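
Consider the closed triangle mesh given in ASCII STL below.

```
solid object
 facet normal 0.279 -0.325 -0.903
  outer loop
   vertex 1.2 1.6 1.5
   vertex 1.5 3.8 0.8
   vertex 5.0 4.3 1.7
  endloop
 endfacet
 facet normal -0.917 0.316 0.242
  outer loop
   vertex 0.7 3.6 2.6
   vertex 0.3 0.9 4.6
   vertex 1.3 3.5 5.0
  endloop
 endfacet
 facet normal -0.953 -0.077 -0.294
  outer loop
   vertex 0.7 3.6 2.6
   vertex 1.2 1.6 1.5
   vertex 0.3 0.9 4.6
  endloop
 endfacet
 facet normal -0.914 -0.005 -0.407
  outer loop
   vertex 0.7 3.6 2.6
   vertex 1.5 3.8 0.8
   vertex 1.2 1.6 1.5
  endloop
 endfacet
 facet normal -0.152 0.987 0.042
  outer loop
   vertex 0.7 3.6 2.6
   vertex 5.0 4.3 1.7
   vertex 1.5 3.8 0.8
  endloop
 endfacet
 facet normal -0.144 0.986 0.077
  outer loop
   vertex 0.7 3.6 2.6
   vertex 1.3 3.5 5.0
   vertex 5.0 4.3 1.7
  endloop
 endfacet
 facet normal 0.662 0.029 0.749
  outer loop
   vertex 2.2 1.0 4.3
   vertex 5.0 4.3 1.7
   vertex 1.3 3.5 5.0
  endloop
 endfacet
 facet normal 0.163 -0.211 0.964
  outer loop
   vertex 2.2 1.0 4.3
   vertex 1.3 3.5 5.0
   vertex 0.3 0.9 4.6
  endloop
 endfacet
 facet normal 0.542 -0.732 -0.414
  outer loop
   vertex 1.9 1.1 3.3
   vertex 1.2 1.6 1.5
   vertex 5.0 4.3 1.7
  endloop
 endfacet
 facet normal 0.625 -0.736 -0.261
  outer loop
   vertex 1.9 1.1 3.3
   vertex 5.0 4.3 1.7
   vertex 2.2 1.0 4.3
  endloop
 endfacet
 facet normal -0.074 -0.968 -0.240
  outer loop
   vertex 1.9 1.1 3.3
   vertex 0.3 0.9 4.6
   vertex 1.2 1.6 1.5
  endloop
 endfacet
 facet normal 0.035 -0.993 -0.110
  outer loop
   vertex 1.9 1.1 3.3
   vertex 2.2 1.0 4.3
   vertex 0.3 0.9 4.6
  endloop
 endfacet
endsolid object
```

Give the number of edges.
18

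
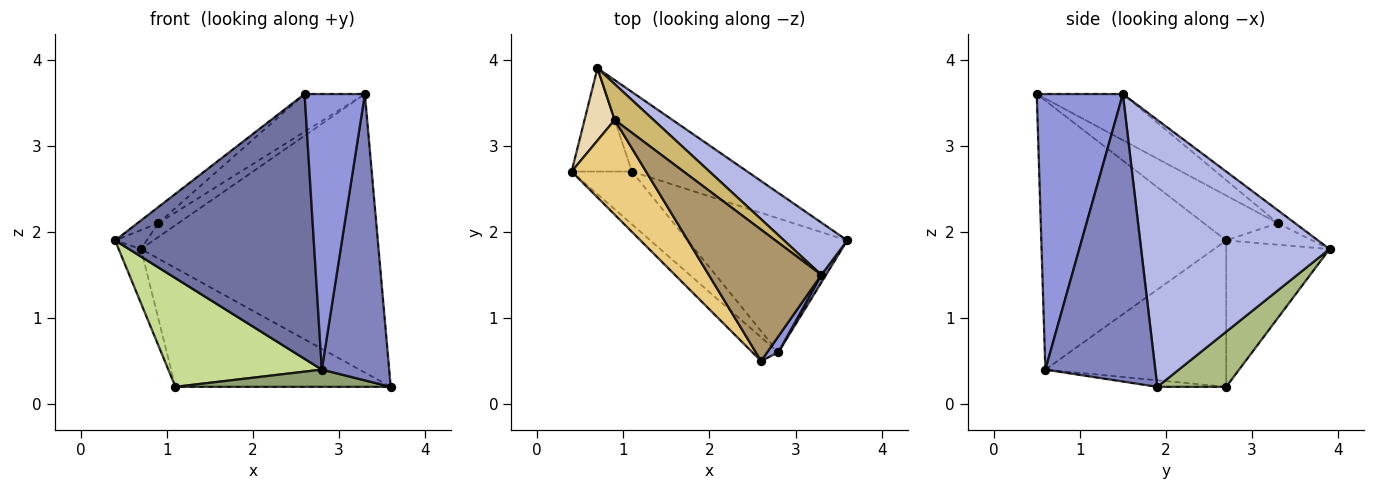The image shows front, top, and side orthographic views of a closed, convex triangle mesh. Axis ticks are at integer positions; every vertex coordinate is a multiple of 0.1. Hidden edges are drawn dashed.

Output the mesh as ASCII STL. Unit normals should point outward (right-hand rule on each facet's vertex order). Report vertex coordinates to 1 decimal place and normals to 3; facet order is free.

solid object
 facet normal -0.680 -0.730 -0.065
  outer loop
   vertex 2.8 0.6 0.4
   vertex 2.6 0.5 3.6
   vertex 0.4 2.7 1.9
  endloop
 endfacet
 facet normal 0.853 -0.523 0.014
  outer loop
   vertex 2.8 0.6 0.4
   vertex 3.6 1.9 0.2
   vertex 3.3 1.5 3.6
  endloop
 endfacet
 facet normal 0.819 -0.573 0.033
  outer loop
   vertex 2.8 0.6 0.4
   vertex 3.3 1.5 3.6
   vertex 2.6 0.5 3.6
  endloop
 endfacet
 facet normal 0.615 0.775 0.145
  outer loop
   vertex 0.7 3.9 1.8
   vertex 3.3 1.5 3.6
   vertex 3.6 1.9 0.2
  endloop
 endfacet
 facet normal -0.041 -0.127 -0.991
  outer loop
   vertex 1.1 2.7 0.2
   vertex 3.6 1.9 0.2
   vertex 2.8 0.6 0.4
  endloop
 endfacet
 facet normal 0.257 0.803 -0.538
  outer loop
   vertex 1.1 2.7 0.2
   vertex 0.7 3.9 1.8
   vertex 3.6 1.9 0.2
  endloop
 endfacet
 facet normal -0.727 -0.617 -0.300
  outer loop
   vertex 1.1 2.7 0.2
   vertex 2.8 0.6 0.4
   vertex 0.4 2.7 1.9
  endloop
 endfacet
 facet normal -0.907 0.196 -0.373
  outer loop
   vertex 1.1 2.7 0.2
   vertex 0.4 2.7 1.9
   vertex 0.7 3.9 1.8
  endloop
 endfacet
 facet normal -0.367 0.257 0.894
  outer loop
   vertex 0.9 3.3 2.1
   vertex 2.6 0.5 3.6
   vertex 3.3 1.5 3.6
  endloop
 endfacet
 facet normal -0.297 0.346 0.890
  outer loop
   vertex 0.9 3.3 2.1
   vertex 3.3 1.5 3.6
   vertex 0.7 3.9 1.8
  endloop
 endfacet
 facet normal -0.511 0.144 0.847
  outer loop
   vertex 0.9 3.3 2.1
   vertex 0.4 2.7 1.9
   vertex 2.6 0.5 3.6
  endloop
 endfacet
 facet normal -0.568 0.208 0.796
  outer loop
   vertex 0.9 3.3 2.1
   vertex 0.7 3.9 1.8
   vertex 0.4 2.7 1.9
  endloop
 endfacet
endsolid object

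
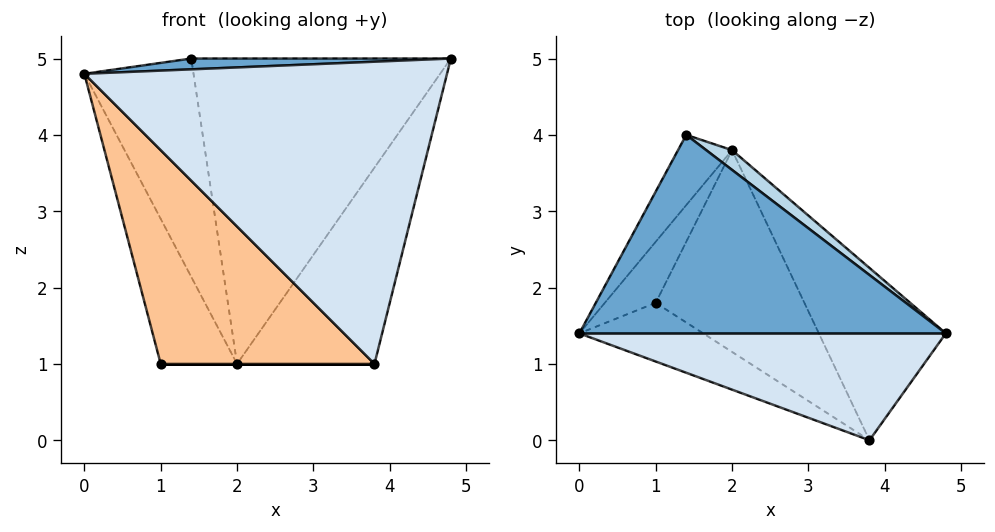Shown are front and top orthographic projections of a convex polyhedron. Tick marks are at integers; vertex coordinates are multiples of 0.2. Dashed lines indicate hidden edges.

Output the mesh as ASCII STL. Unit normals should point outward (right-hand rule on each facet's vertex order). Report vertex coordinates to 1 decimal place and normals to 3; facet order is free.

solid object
 facet normal -0.042 -0.054 0.998
  outer loop
   vertex 1.4 4.0 5.0
   vertex 0.0 1.4 4.8
   vertex 4.8 1.4 5.0
  endloop
 endfacet
 facet normal -0.865 0.478 -0.154
  outer loop
   vertex 2.0 3.8 1.0
   vertex 0.0 1.4 4.8
   vertex 1.4 4.0 5.0
  endloop
 endfacet
 facet normal 0.607 0.793 0.051
  outer loop
   vertex 2.0 3.8 1.0
   vertex 1.4 4.0 5.0
   vertex 4.8 1.4 5.0
  endloop
 endfacet
 facet normal -0.014 -0.943 0.333
  outer loop
   vertex 3.8 0.0 1.0
   vertex 4.8 1.4 5.0
   vertex 0.0 1.4 4.8
  endloop
 endfacet
 facet normal 0.846 0.401 -0.352
  outer loop
   vertex 3.8 0.0 1.0
   vertex 2.0 3.8 1.0
   vertex 4.8 1.4 5.0
  endloop
 endfacet
 facet normal -0.879 0.439 -0.185
  outer loop
   vertex 1.0 1.8 1.0
   vertex 0.0 1.4 4.8
   vertex 2.0 3.8 1.0
  endloop
 endfacet
 facet normal -0.527 -0.820 -0.225
  outer loop
   vertex 1.0 1.8 1.0
   vertex 3.8 0.0 1.0
   vertex 0.0 1.4 4.8
  endloop
 endfacet
 facet normal 0.000 0.000 -1.000
  outer loop
   vertex 1.0 1.8 1.0
   vertex 2.0 3.8 1.0
   vertex 3.8 0.0 1.0
  endloop
 endfacet
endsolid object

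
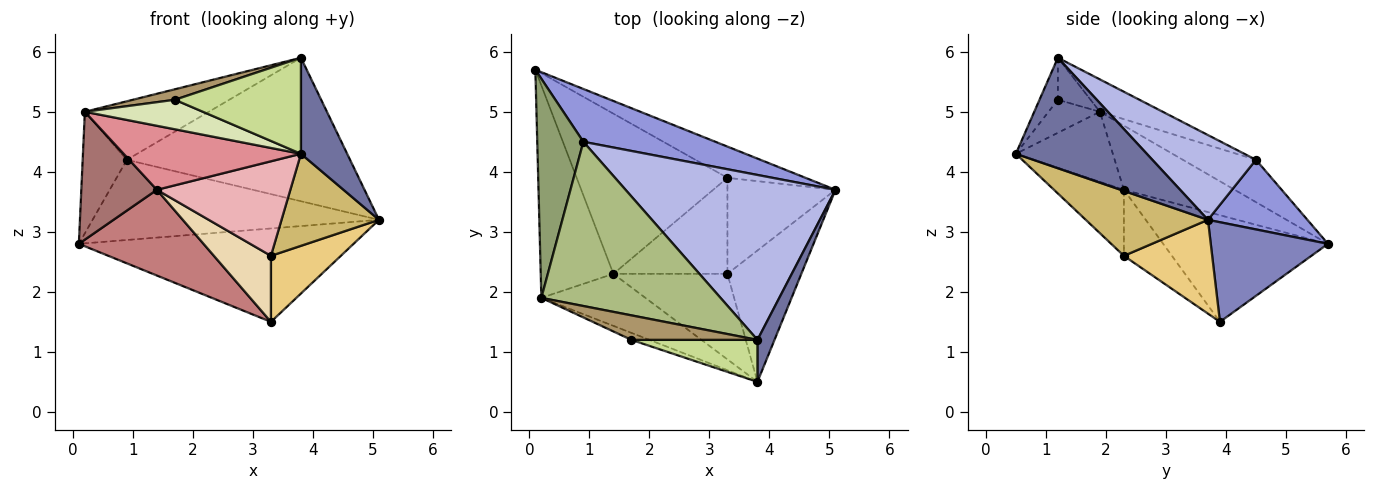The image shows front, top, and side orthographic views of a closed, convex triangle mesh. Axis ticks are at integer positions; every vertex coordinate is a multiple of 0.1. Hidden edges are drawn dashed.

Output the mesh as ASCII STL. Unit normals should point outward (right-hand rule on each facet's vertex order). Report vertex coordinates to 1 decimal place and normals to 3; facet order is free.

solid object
 facet normal 0.933 -0.330 0.144
  outer loop
   vertex 3.8 1.2 5.9
   vertex 3.8 0.5 4.3
   vertex 5.1 3.7 3.2
  endloop
 endfacet
 facet normal 0.375 0.879 -0.294
  outer loop
   vertex 3.3 3.9 1.5
   vertex 0.1 5.7 2.8
   vertex 5.1 3.7 3.2
  endloop
 endfacet
 facet normal 0.279 0.802 0.528
  outer loop
   vertex 0.9 4.5 4.2
   vertex 5.1 3.7 3.2
   vertex 0.1 5.7 2.8
  endloop
 endfacet
 facet normal 0.291 0.628 0.722
  outer loop
   vertex 0.9 4.5 4.2
   vertex 3.8 1.2 5.9
   vertex 5.1 3.7 3.2
  endloop
 endfacet
 facet normal -0.626 0.378 0.682
  outer loop
   vertex 0.9 4.5 4.2
   vertex 0.1 5.7 2.8
   vertex 0.2 1.9 5.0
  endloop
 endfacet
 facet normal -0.168 0.331 0.929
  outer loop
   vertex 0.9 4.5 4.2
   vertex 0.2 1.9 5.0
   vertex 3.8 1.2 5.9
  endloop
 endfacet
 facet normal -0.132 -0.908 0.397
  outer loop
   vertex 1.7 1.2 5.2
   vertex 3.8 0.5 4.3
   vertex 3.8 1.2 5.9
  endloop
 endfacet
 facet normal -0.390 -0.896 -0.213
  outer loop
   vertex 1.7 1.2 5.2
   vertex 0.2 1.9 5.0
   vertex 3.8 0.5 4.3
  endloop
 endfacet
 facet normal -0.293 -0.377 0.879
  outer loop
   vertex 1.7 1.2 5.2
   vertex 3.8 1.2 5.9
   vertex 0.2 1.9 5.0
  endloop
 endfacet
 facet normal 0.584 -0.466 -0.665
  outer loop
   vertex 3.3 2.3 2.6
   vertex 5.1 3.7 3.2
   vertex 3.8 0.5 4.3
  endloop
 endfacet
 facet normal 0.582 -0.461 -0.670
  outer loop
   vertex 3.3 2.3 2.6
   vertex 3.3 3.9 1.5
   vertex 5.1 3.7 3.2
  endloop
 endfacet
 facet normal -0.431 -0.511 -0.744
  outer loop
   vertex 1.4 2.3 3.7
   vertex 3.3 3.9 1.5
   vertex 3.3 2.3 2.6
  endloop
 endfacet
 facet normal -0.603 -0.411 -0.683
  outer loop
   vertex 1.4 2.3 3.7
   vertex 0.2 1.9 5.0
   vertex 0.1 5.7 2.8
  endloop
 endfacet
 facet normal -0.529 -0.400 -0.748
  outer loop
   vertex 1.4 2.3 3.7
   vertex 0.1 5.7 2.8
   vertex 3.3 3.9 1.5
  endloop
 endfacet
 facet normal -0.391 -0.714 -0.580
  outer loop
   vertex 1.4 2.3 3.7
   vertex 3.8 0.5 4.3
   vertex 0.2 1.9 5.0
  endloop
 endfacet
 facet normal -0.362 -0.691 -0.625
  outer loop
   vertex 1.4 2.3 3.7
   vertex 3.3 2.3 2.6
   vertex 3.8 0.5 4.3
  endloop
 endfacet
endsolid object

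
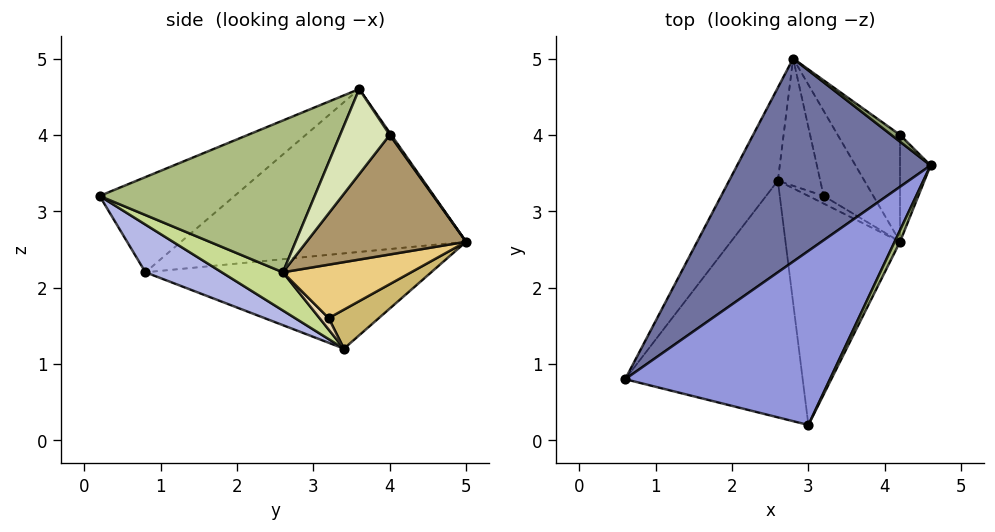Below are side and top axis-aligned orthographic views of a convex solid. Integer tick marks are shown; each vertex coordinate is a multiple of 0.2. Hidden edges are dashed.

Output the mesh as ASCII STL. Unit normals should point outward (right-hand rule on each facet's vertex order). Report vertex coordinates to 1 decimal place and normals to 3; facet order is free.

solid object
 facet normal -0.623 0.256 0.739
  outer loop
   vertex 2.8 5.0 2.6
   vertex 0.6 0.8 2.2
   vertex 4.6 3.6 4.6
  endloop
 endfacet
 facet normal -0.793 0.454 -0.406
  outer loop
   vertex 2.6 3.4 1.2
   vertex 0.6 0.8 2.2
   vertex 2.8 5.0 2.6
  endloop
 endfacet
 facet normal -0.415 -0.172 0.893
  outer loop
   vertex 3.0 0.2 3.2
   vertex 4.6 3.6 4.6
   vertex 0.6 0.8 2.2
  endloop
 endfacet
 facet normal 0.225 -0.496 -0.839
  outer loop
   vertex 3.0 0.2 3.2
   vertex 0.6 0.8 2.2
   vertex 2.6 3.4 1.2
  endloop
 endfacet
 facet normal 0.123 0.862 0.492
  outer loop
   vertex 4.2 4.0 4.0
   vertex 2.8 5.0 2.6
   vertex 4.6 3.6 4.6
  endloop
 endfacet
 facet normal 0.899 -0.436 0.032
  outer loop
   vertex 4.2 2.6 2.2
   vertex 4.6 3.6 4.6
   vertex 3.0 0.2 3.2
  endloop
 endfacet
 facet normal 0.277 -0.484 -0.830
  outer loop
   vertex 4.2 2.6 2.2
   vertex 3.0 0.2 3.2
   vertex 2.6 3.4 1.2
  endloop
 endfacet
 facet normal 0.863 0.398 -0.310
  outer loop
   vertex 4.2 2.6 2.2
   vertex 4.2 4.0 4.0
   vertex 4.6 3.6 4.6
  endloop
 endfacet
 facet normal 0.762 0.511 -0.397
  outer loop
   vertex 4.2 2.6 2.2
   vertex 2.8 5.0 2.6
   vertex 4.2 4.0 4.0
  endloop
 endfacet
 facet normal 0.591 0.488 -0.642
  outer loop
   vertex 3.2 3.2 1.6
   vertex 2.6 3.4 1.2
   vertex 2.8 5.0 2.6
  endloop
 endfacet
 facet normal 0.645 0.476 -0.599
  outer loop
   vertex 3.2 3.2 1.6
   vertex 2.8 5.0 2.6
   vertex 4.2 2.6 2.2
  endloop
 endfacet
 facet normal 0.588 0.196 -0.784
  outer loop
   vertex 3.2 3.2 1.6
   vertex 4.2 2.6 2.2
   vertex 2.6 3.4 1.2
  endloop
 endfacet
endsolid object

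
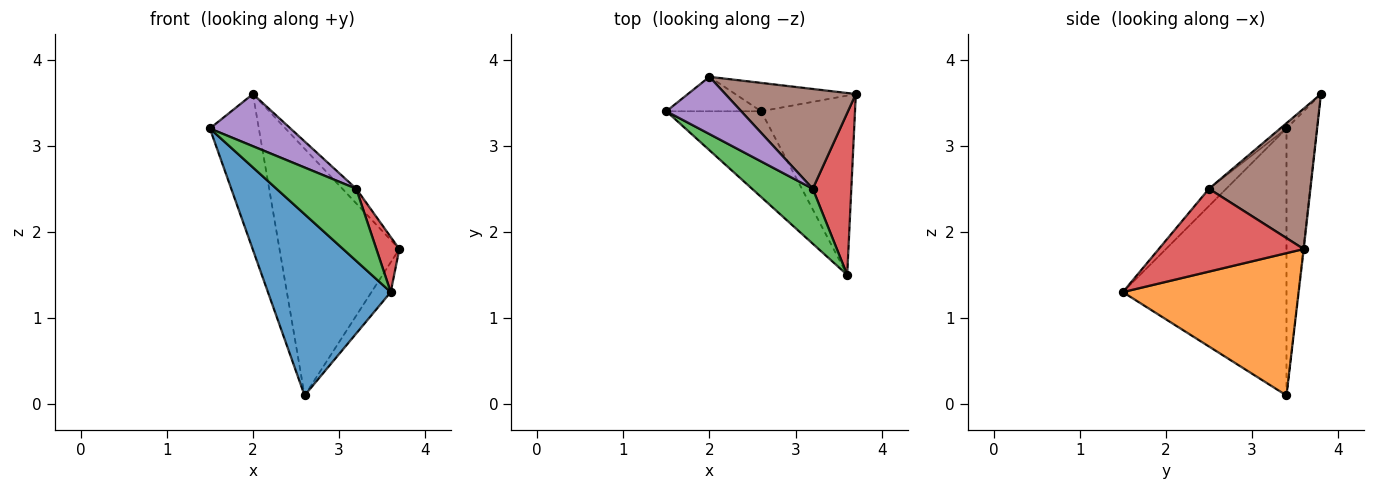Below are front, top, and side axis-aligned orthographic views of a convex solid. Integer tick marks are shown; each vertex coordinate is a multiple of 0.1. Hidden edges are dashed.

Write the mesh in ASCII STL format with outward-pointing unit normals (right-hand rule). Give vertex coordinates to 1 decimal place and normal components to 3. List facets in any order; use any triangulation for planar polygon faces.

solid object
 facet normal -0.769 -0.577 -0.273
  outer loop
   vertex 2.6 3.4 0.1
   vertex 3.6 1.5 1.3
   vertex 1.5 3.4 3.2
  endloop
 endfacet
 facet normal 0.831 0.091 -0.549
  outer loop
   vertex 2.6 3.4 0.1
   vertex 3.7 3.6 1.8
   vertex 3.6 1.5 1.3
  endloop
 endfacet
 facet normal -0.169 -0.784 0.597
  outer loop
   vertex 3.2 2.5 2.5
   vertex 1.5 3.4 3.2
   vertex 3.6 1.5 1.3
  endloop
 endfacet
 facet normal 0.897 -0.142 0.418
  outer loop
   vertex 3.2 2.5 2.5
   vertex 3.6 1.5 1.3
   vertex 3.7 3.6 1.8
  endloop
 endfacet
 facet normal -0.052 -0.673 0.738
  outer loop
   vertex 2.0 3.8 3.6
   vertex 1.5 3.4 3.2
   vertex 3.2 2.5 2.5
  endloop
 endfacet
 facet normal 0.729 0.100 0.677
  outer loop
   vertex 2.0 3.8 3.6
   vertex 3.2 2.5 2.5
   vertex 3.7 3.6 1.8
  endloop
 endfacet
 facet normal -0.520 0.834 -0.184
  outer loop
   vertex 2.0 3.8 3.6
   vertex 2.6 3.4 0.1
   vertex 1.5 3.4 3.2
  endloop
 endfacet
 facet normal -0.004 0.993 -0.114
  outer loop
   vertex 2.0 3.8 3.6
   vertex 3.7 3.6 1.8
   vertex 2.6 3.4 0.1
  endloop
 endfacet
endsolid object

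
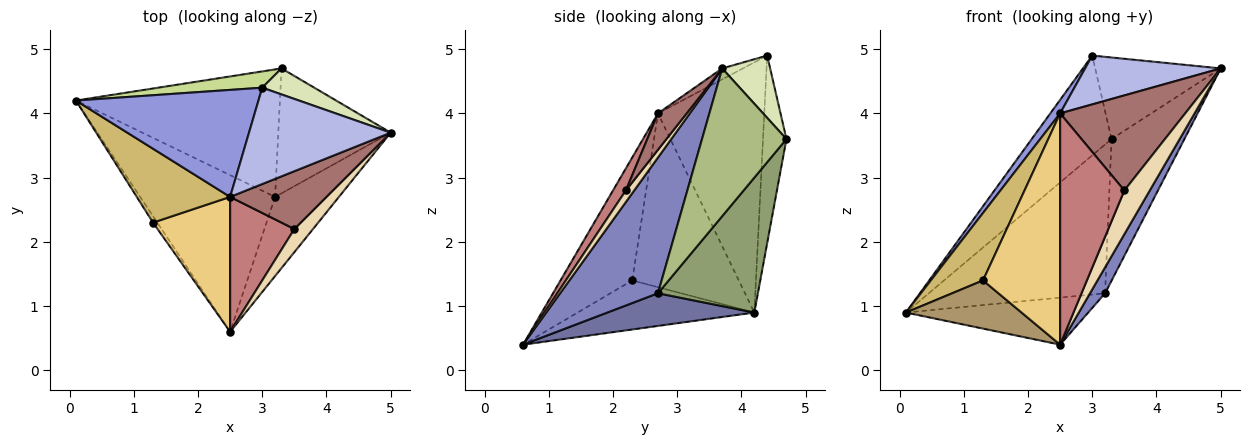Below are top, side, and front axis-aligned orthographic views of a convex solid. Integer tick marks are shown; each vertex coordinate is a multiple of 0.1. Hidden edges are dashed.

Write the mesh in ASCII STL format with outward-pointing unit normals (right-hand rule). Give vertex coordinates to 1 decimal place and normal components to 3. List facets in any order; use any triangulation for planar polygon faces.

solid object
 facet normal 0.226 0.280 -0.933
  outer loop
   vertex 3.2 2.7 1.2
   vertex 2.5 0.6 0.4
   vertex 0.1 4.2 0.9
  endloop
 endfacet
 facet normal 0.896 -0.138 -0.421
  outer loop
   vertex 3.2 2.7 1.2
   vertex 5.0 3.7 4.7
   vertex 2.5 0.6 0.4
  endloop
 endfacet
 facet normal -0.806 -0.074 0.588
  outer loop
   vertex 2.5 2.7 4.0
   vertex 3.0 4.4 4.9
   vertex 0.1 4.2 0.9
  endloop
 endfacet
 facet normal -0.069 -0.451 0.890
  outer loop
   vertex 2.5 2.7 4.0
   vertex 5.0 3.7 4.7
   vertex 3.0 4.4 4.9
  endloop
 endfacet
 facet normal 0.395 0.697 -0.598
  outer loop
   vertex 3.3 4.7 3.6
   vertex 3.2 2.7 1.2
   vertex 0.1 4.2 0.9
  endloop
 endfacet
 facet normal 0.656 0.566 -0.499
  outer loop
   vertex 3.3 4.7 3.6
   vertex 5.0 3.7 4.7
   vertex 3.2 2.7 1.2
  endloop
 endfacet
 facet normal -0.278 0.948 0.154
  outer loop
   vertex 3.3 4.7 3.6
   vertex 0.1 4.2 0.9
   vertex 3.0 4.4 4.9
  endloop
 endfacet
 facet normal 0.342 0.895 0.286
  outer loop
   vertex 3.3 4.7 3.6
   vertex 3.0 4.4 4.9
   vertex 5.0 3.7 4.7
  endloop
 endfacet
 facet normal -0.834 -0.546 -0.073
  outer loop
   vertex 1.3 2.3 1.4
   vertex 0.1 4.2 0.9
   vertex 2.5 0.6 0.4
  endloop
 endfacet
 facet normal -0.809 -0.397 0.434
  outer loop
   vertex 1.3 2.3 1.4
   vertex 2.5 2.7 4.0
   vertex 0.1 4.2 0.9
  endloop
 endfacet
 facet normal -0.626 -0.673 0.393
  outer loop
   vertex 1.3 2.3 1.4
   vertex 2.5 0.6 0.4
   vertex 2.5 2.7 4.0
  endloop
 endfacet
 facet normal 0.280 -0.849 0.449
  outer loop
   vertex 3.5 2.2 2.8
   vertex 2.5 0.6 0.4
   vertex 5.0 3.7 4.7
  endloop
 endfacet
 facet normal 0.193 -0.838 0.510
  outer loop
   vertex 3.5 2.2 2.8
   vertex 5.0 3.7 4.7
   vertex 2.5 2.7 4.0
  endloop
 endfacet
 facet normal 0.170 -0.851 0.497
  outer loop
   vertex 3.5 2.2 2.8
   vertex 2.5 2.7 4.0
   vertex 2.5 0.6 0.4
  endloop
 endfacet
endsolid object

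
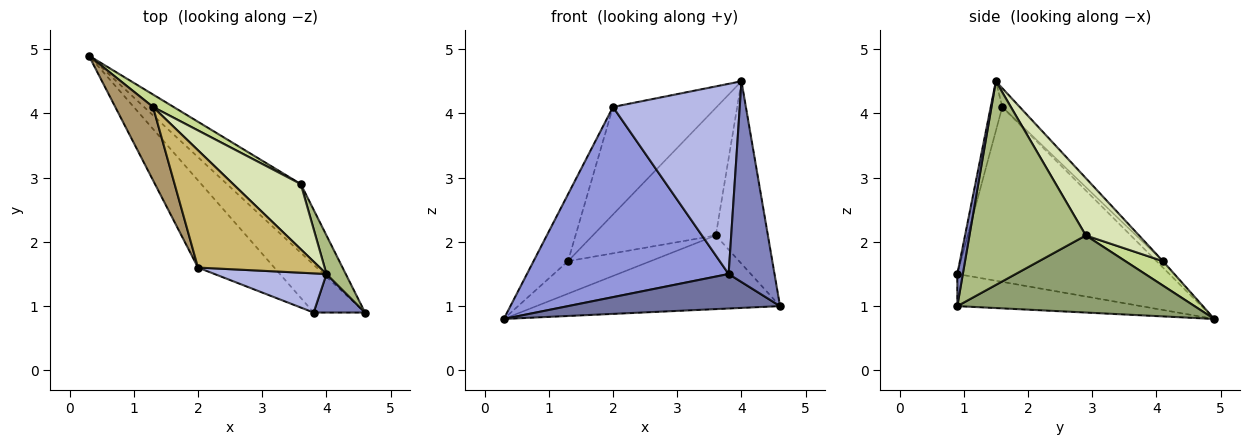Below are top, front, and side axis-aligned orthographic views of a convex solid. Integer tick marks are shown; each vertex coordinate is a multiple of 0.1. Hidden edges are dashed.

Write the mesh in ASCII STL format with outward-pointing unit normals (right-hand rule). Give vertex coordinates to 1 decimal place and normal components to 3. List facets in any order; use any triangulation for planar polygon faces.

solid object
 facet normal -0.452 -0.522 -0.723
  outer loop
   vertex 3.8 0.9 1.5
   vertex 0.3 4.9 0.8
   vertex 4.6 0.9 1.0
  endloop
 endfacet
 facet normal 0.117 -0.975 0.187
  outer loop
   vertex 4.0 1.5 4.5
   vertex 3.8 0.9 1.5
   vertex 4.6 0.9 1.0
  endloop
 endfacet
 facet normal -0.691 -0.657 -0.301
  outer loop
   vertex 2.0 1.6 4.1
   vertex 0.3 4.9 0.8
   vertex 3.8 0.9 1.5
  endloop
 endfacet
 facet normal -0.089 -0.976 0.201
  outer loop
   vertex 2.0 1.6 4.1
   vertex 3.8 0.9 1.5
   vertex 4.0 1.5 4.5
  endloop
 endfacet
 facet normal 0.580 0.596 -0.556
  outer loop
   vertex 3.6 2.9 2.1
   vertex 4.6 0.9 1.0
   vertex 0.3 4.9 0.8
  endloop
 endfacet
 facet normal 0.909 0.407 0.086
  outer loop
   vertex 3.6 2.9 2.1
   vertex 4.0 1.5 4.5
   vertex 4.6 0.9 1.0
  endloop
 endfacet
 facet normal 0.391 0.859 0.329
  outer loop
   vertex 1.3 4.1 1.7
   vertex 3.6 2.9 2.1
   vertex 0.3 4.9 0.8
  endloop
 endfacet
 facet normal 0.360 0.831 0.425
  outer loop
   vertex 1.3 4.1 1.7
   vertex 4.0 1.5 4.5
   vertex 3.6 2.9 2.1
  endloop
 endfacet
 facet normal -0.125 0.669 0.733
  outer loop
   vertex 1.3 4.1 1.7
   vertex 0.3 4.9 0.8
   vertex 2.0 1.6 4.1
  endloop
 endfacet
 facet normal -0.113 0.671 0.732
  outer loop
   vertex 1.3 4.1 1.7
   vertex 2.0 1.6 4.1
   vertex 4.0 1.5 4.5
  endloop
 endfacet
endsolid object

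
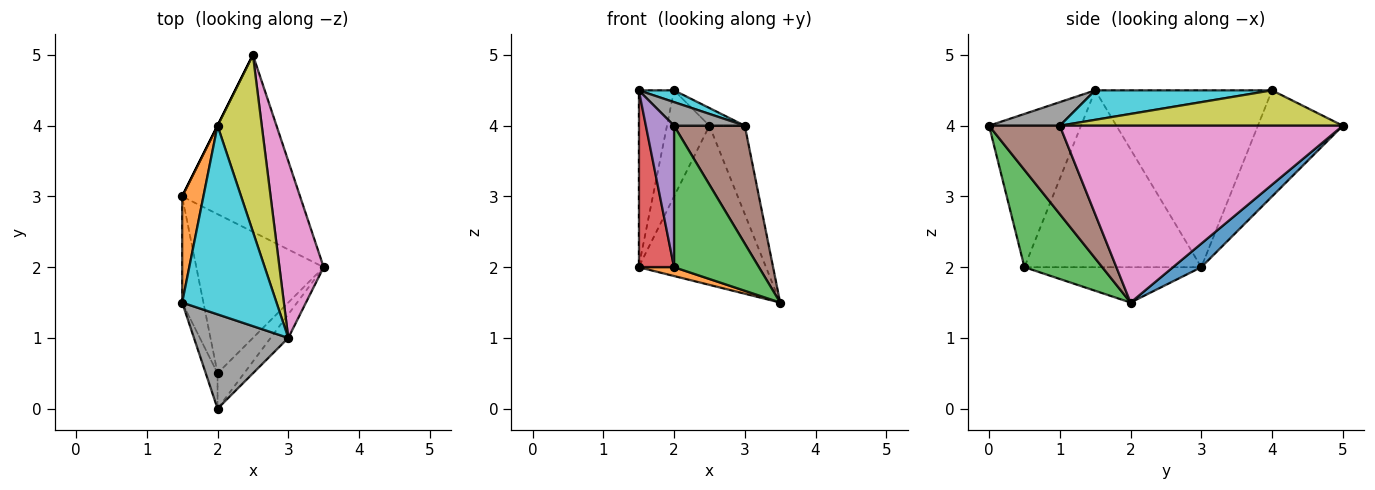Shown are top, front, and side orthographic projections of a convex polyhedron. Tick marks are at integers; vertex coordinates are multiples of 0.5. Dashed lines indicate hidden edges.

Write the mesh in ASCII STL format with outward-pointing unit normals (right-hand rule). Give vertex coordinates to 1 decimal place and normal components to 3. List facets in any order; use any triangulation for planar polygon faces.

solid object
 facet normal 0.147 0.662 -0.735
  outer loop
   vertex 2.5 5.0 4.0
   vertex 3.5 2.0 1.5
   vertex 1.5 3.0 2.0
  endloop
 endfacet
 facet normal -0.267 -0.053 -0.962
  outer loop
   vertex 2.0 0.5 2.0
   vertex 1.5 3.0 2.0
   vertex 3.5 2.0 1.5
  endloop
 endfacet
 facet normal 0.665 -0.725 -0.181
  outer loop
   vertex 2.0 0.5 2.0
   vertex 3.5 2.0 1.5
   vertex 2.0 0.0 4.0
  endloop
 endfacet
 facet normal -0.974 -0.195 -0.117
  outer loop
   vertex 1.5 1.5 4.5
   vertex 1.5 3.0 2.0
   vertex 2.0 0.5 2.0
  endloop
 endfacet
 facet normal -0.953 -0.293 -0.073
  outer loop
   vertex 1.5 1.5 4.5
   vertex 2.0 0.5 2.0
   vertex 2.0 0.0 4.0
  endloop
 endfacet
 facet normal 0.700 -0.700 -0.140
  outer loop
   vertex 3.0 1.0 4.0
   vertex 2.0 0.0 4.0
   vertex 3.5 2.0 1.5
  endloop
 endfacet
 facet normal 0.963 0.120 0.241
  outer loop
   vertex 3.0 1.0 4.0
   vertex 3.5 2.0 1.5
   vertex 2.5 5.0 4.0
  endloop
 endfacet
 facet normal 0.236 -0.236 0.943
  outer loop
   vertex 3.0 1.0 4.0
   vertex 1.5 1.5 4.5
   vertex 2.0 0.0 4.0
  endloop
 endfacet
 facet normal 0.623 0.078 0.778
  outer loop
   vertex 2.0 4.0 4.5
   vertex 3.0 1.0 4.0
   vertex 2.5 5.0 4.0
  endloop
 endfacet
 facet normal 0.298 -0.060 0.953
  outer loop
   vertex 2.0 4.0 4.5
   vertex 1.5 1.5 4.5
   vertex 3.0 1.0 4.0
  endloop
 endfacet
 facet normal -0.894 0.447 0.000
  outer loop
   vertex 2.0 4.0 4.5
   vertex 2.5 5.0 4.0
   vertex 1.5 3.0 2.0
  endloop
 endfacet
 facet normal -0.974 0.195 0.117
  outer loop
   vertex 2.0 4.0 4.5
   vertex 1.5 3.0 2.0
   vertex 1.5 1.5 4.5
  endloop
 endfacet
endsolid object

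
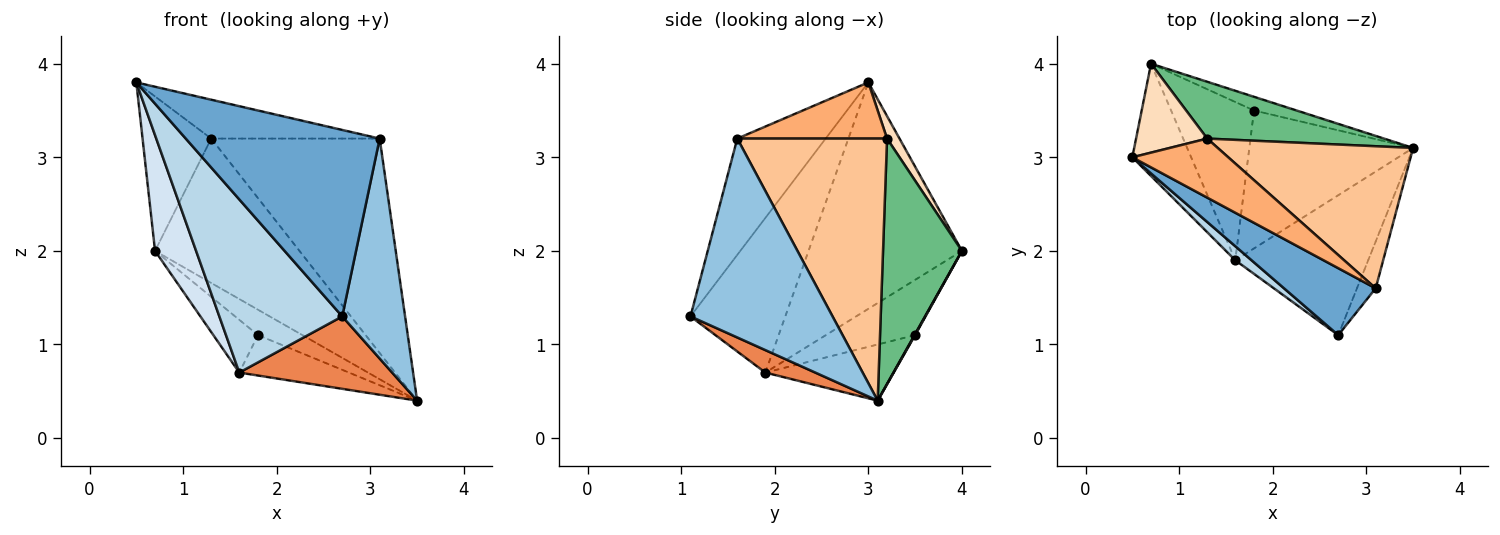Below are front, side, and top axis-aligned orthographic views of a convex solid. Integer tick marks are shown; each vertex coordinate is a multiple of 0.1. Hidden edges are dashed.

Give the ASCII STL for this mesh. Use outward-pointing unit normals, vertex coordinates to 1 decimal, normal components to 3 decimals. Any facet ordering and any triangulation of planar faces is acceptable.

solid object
 facet normal -0.394 -0.865 0.311
  outer loop
   vertex 3.1 1.6 3.2
   vertex 0.5 3.0 3.8
   vertex 2.7 1.1 1.3
  endloop
 endfacet
 facet normal 0.911 -0.403 -0.086
  outer loop
   vertex 3.1 1.6 3.2
   vertex 2.7 1.1 1.3
   vertex 3.5 3.1 0.4
  endloop
 endfacet
 facet normal -0.610 -0.790 0.064
  outer loop
   vertex 1.6 1.9 0.7
   vertex 2.7 1.1 1.3
   vertex 0.5 3.0 3.8
  endloop
 endfacet
 facet normal -0.937 -0.251 -0.243
  outer loop
   vertex 1.6 1.9 0.7
   vertex 0.5 3.0 3.8
   vertex 0.7 4.0 2.0
  endloop
 endfacet
 facet normal 0.148 -0.455 -0.878
  outer loop
   vertex 1.6 1.9 0.7
   vertex 3.5 3.1 0.4
   vertex 2.7 1.1 1.3
  endloop
 endfacet
 facet normal 0.439 0.494 0.750
  outer loop
   vertex 1.3 3.2 3.2
   vertex 0.5 3.0 3.8
   vertex 3.1 1.6 3.2
  endloop
 endfacet
 facet normal 0.595 0.670 0.444
  outer loop
   vertex 1.3 3.2 3.2
   vertex 3.1 1.6 3.2
   vertex 3.5 3.1 0.4
  endloop
 endfacet
 facet normal 0.156 0.856 0.493
  outer loop
   vertex 1.3 3.2 3.2
   vertex 0.7 4.0 2.0
   vertex 0.5 3.0 3.8
  endloop
 endfacet
 facet normal 0.453 0.830 0.326
  outer loop
   vertex 1.3 3.2 3.2
   vertex 3.5 3.1 0.4
   vertex 0.7 4.0 2.0
  endloop
 endfacet
 facet normal 0.012 0.880 -0.475
  outer loop
   vertex 1.8 3.5 1.1
   vertex 0.7 4.0 2.0
   vertex 3.5 3.1 0.4
  endloop
 endfacet
 facet normal -0.313 0.267 -0.912
  outer loop
   vertex 1.8 3.5 1.1
   vertex 3.5 3.1 0.4
   vertex 1.6 1.9 0.7
  endloop
 endfacet
 facet normal -0.535 0.267 -0.802
  outer loop
   vertex 1.8 3.5 1.1
   vertex 1.6 1.9 0.7
   vertex 0.7 4.0 2.0
  endloop
 endfacet
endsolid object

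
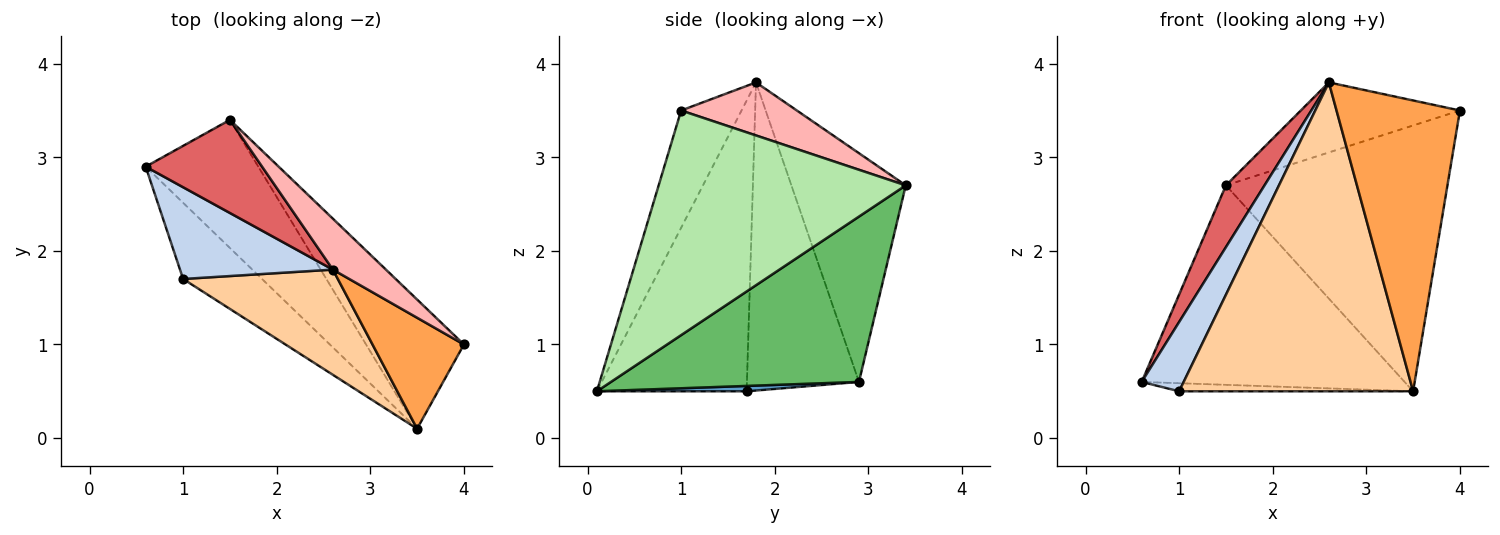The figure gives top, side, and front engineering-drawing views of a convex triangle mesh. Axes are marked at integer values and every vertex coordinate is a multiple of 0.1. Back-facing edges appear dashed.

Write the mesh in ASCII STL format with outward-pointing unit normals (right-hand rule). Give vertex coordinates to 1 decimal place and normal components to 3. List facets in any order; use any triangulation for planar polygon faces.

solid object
 facet normal 0.067 0.105 -0.992
  outer loop
   vertex 1.0 1.7 0.5
   vertex 0.6 2.9 0.6
   vertex 3.5 0.1 0.5
  endloop
 endfacet
 facet normal -0.849 -0.318 0.421
  outer loop
   vertex 2.6 1.8 3.8
   vertex 0.6 2.9 0.6
   vertex 1.0 1.7 0.5
  endloop
 endfacet
 facet normal -0.416 -0.850 0.324
  outer loop
   vertex 2.6 1.8 3.8
   vertex 3.5 0.1 0.5
   vertex 4.0 1.0 3.5
  endloop
 endfacet
 facet normal -0.518 -0.810 0.276
  outer loop
   vertex 2.6 1.8 3.8
   vertex 1.0 1.7 0.5
   vertex 3.5 0.1 0.5
  endloop
 endfacet
 facet normal 0.622 0.659 -0.423
  outer loop
   vertex 1.5 3.4 2.7
   vertex 3.5 0.1 0.5
   vertex 0.6 2.9 0.6
  endloop
 endfacet
 facet normal 0.708 0.635 -0.309
  outer loop
   vertex 1.5 3.4 2.7
   vertex 4.0 1.0 3.5
   vertex 3.5 0.1 0.5
  endloop
 endfacet
 facet normal -0.853 -0.288 0.434
  outer loop
   vertex 1.5 3.4 2.7
   vertex 0.6 2.9 0.6
   vertex 2.6 1.8 3.8
  endloop
 endfacet
 facet normal 0.507 0.697 0.507
  outer loop
   vertex 1.5 3.4 2.7
   vertex 2.6 1.8 3.8
   vertex 4.0 1.0 3.5
  endloop
 endfacet
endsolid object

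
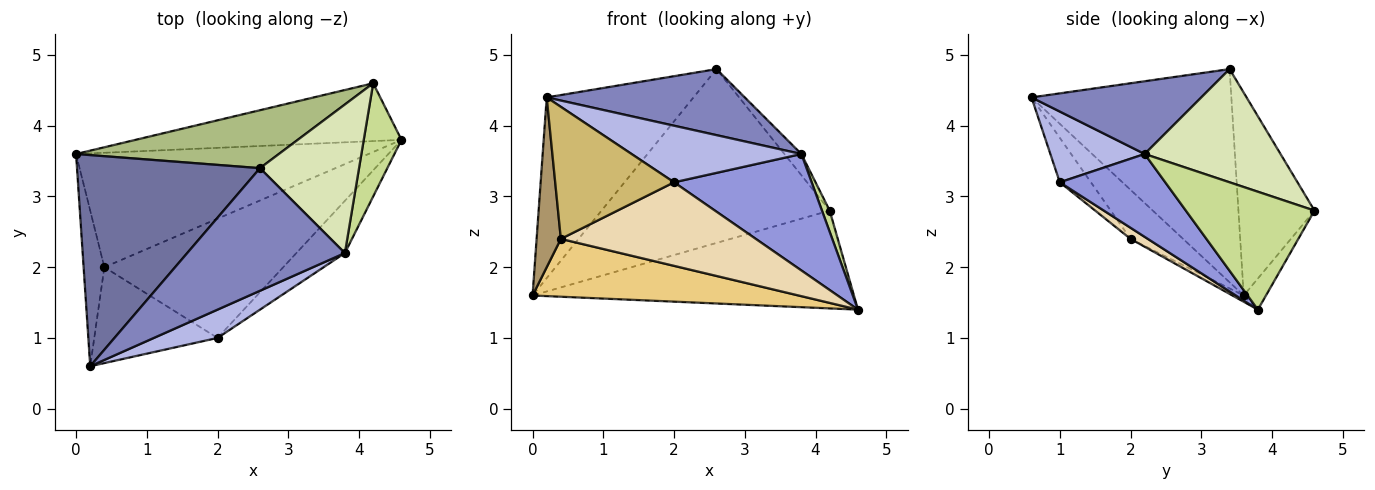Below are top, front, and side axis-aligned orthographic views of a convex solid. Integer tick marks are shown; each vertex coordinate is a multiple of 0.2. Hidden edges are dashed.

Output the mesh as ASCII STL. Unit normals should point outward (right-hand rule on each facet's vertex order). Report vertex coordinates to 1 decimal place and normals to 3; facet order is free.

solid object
 facet normal -0.663 0.487 0.569
  outer loop
   vertex 2.6 3.4 4.8
   vertex 0.0 3.6 1.6
   vertex 0.2 0.6 4.4
  endloop
 endfacet
 facet normal 0.376 -0.439 0.816
  outer loop
   vertex 3.8 2.2 3.6
   vertex 2.6 3.4 4.8
   vertex 0.2 0.6 4.4
  endloop
 endfacet
 facet normal 0.573 -0.748 -0.335
  outer loop
   vertex 2.0 1.0 3.2
   vertex 4.6 3.8 1.4
   vertex 3.8 2.2 3.6
  endloop
 endfacet
 facet normal 0.445 -0.801 0.400
  outer loop
   vertex 2.0 1.0 3.2
   vertex 3.8 2.2 3.6
   vertex 0.2 0.6 4.4
  endloop
 endfacet
 facet normal -0.059 0.859 -0.508
  outer loop
   vertex 4.2 4.6 2.8
   vertex 4.6 3.8 1.4
   vertex 0.0 3.6 1.6
  endloop
 endfacet
 facet normal -0.302 0.905 0.302
  outer loop
   vertex 4.2 4.6 2.8
   vertex 0.0 3.6 1.6
   vertex 2.6 3.4 4.8
  endloop
 endfacet
 facet normal 0.951 -0.057 0.304
  outer loop
   vertex 4.2 4.6 2.8
   vertex 3.8 2.2 3.6
   vertex 4.6 3.8 1.4
  endloop
 endfacet
 facet normal 0.749 0.094 0.656
  outer loop
   vertex 4.2 4.6 2.8
   vertex 2.6 3.4 4.8
   vertex 3.8 2.2 3.6
  endloop
 endfacet
 facet normal -0.848 -0.391 -0.359
  outer loop
   vertex 0.4 2.0 2.4
   vertex 0.2 0.6 4.4
   vertex 0.0 3.6 1.6
  endloop
 endfacet
 facet normal -0.207 -0.792 -0.575
  outer loop
   vertex 0.4 2.0 2.4
   vertex 2.0 1.0 3.2
   vertex 0.2 0.6 4.4
  endloop
 endfacet
 facet normal -0.019 -0.451 -0.892
  outer loop
   vertex 0.4 2.0 2.4
   vertex 0.0 3.6 1.6
   vertex 4.6 3.8 1.4
  endloop
 endfacet
 facet normal 0.051 -0.573 -0.818
  outer loop
   vertex 0.4 2.0 2.4
   vertex 4.6 3.8 1.4
   vertex 2.0 1.0 3.2
  endloop
 endfacet
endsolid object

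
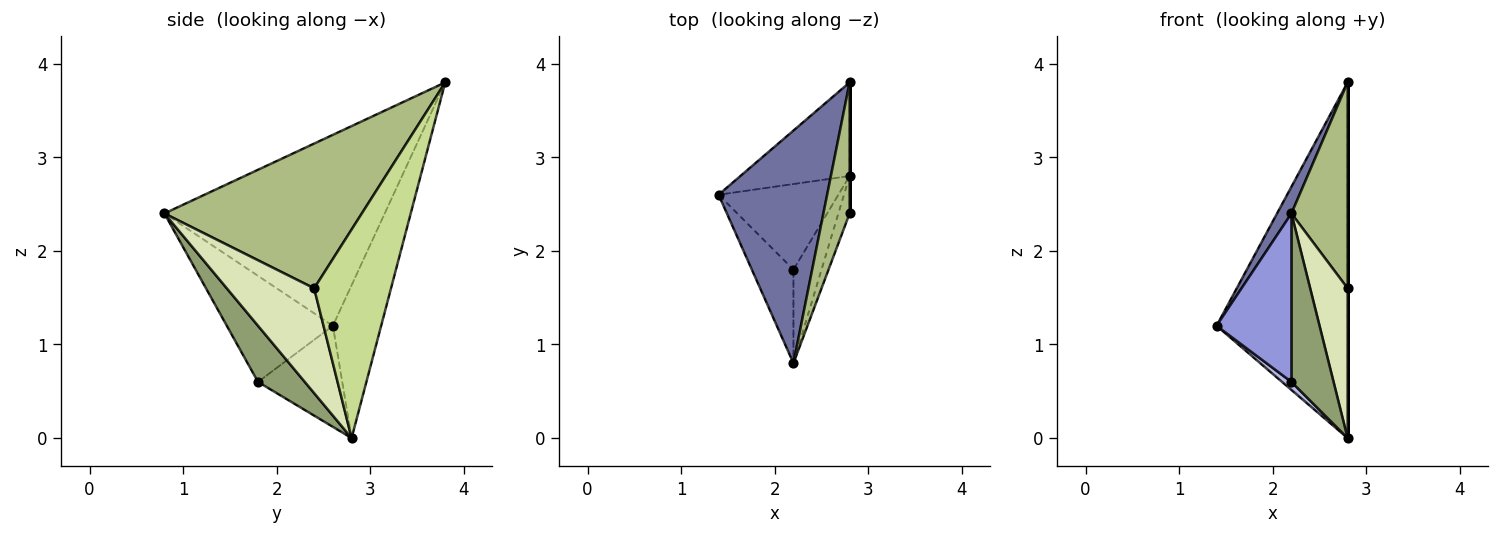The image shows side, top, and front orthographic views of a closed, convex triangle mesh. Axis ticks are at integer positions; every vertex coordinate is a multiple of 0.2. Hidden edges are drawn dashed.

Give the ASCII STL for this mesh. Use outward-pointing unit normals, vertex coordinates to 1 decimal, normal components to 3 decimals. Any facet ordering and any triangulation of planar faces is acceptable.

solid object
 facet normal -0.868 -0.057 0.494
  outer loop
   vertex 2.2 0.8 2.4
   vertex 2.8 3.8 3.8
   vertex 1.4 2.6 1.2
  endloop
 endfacet
 facet normal -0.336 0.911 -0.240
  outer loop
   vertex 2.8 2.8 0.0
   vertex 1.4 2.6 1.2
   vertex 2.8 3.8 3.8
  endloop
 endfacet
 facet normal -0.778 -0.549 -0.305
  outer loop
   vertex 2.2 1.8 0.6
   vertex 2.2 0.8 2.4
   vertex 1.4 2.6 1.2
  endloop
 endfacet
 facet normal -0.643 -0.071 -0.762
  outer loop
   vertex 2.2 1.8 0.6
   vertex 1.4 2.6 1.2
   vertex 2.8 2.8 0.0
  endloop
 endfacet
 facet normal 0.697 -0.627 -0.348
  outer loop
   vertex 2.2 1.8 0.6
   vertex 2.8 2.8 0.0
   vertex 2.2 0.8 2.4
  endloop
 endfacet
 facet normal 0.948 -0.270 0.172
  outer loop
   vertex 2.8 2.4 1.6
   vertex 2.8 3.8 3.8
   vertex 2.2 0.8 2.4
  endloop
 endfacet
 facet normal 1.000 0.000 0.000
  outer loop
   vertex 2.8 2.4 1.6
   vertex 2.8 2.8 0.0
   vertex 2.8 3.8 3.8
  endloop
 endfacet
 facet normal 0.915 -0.392 -0.098
  outer loop
   vertex 2.8 2.4 1.6
   vertex 2.2 0.8 2.4
   vertex 2.8 2.8 0.0
  endloop
 endfacet
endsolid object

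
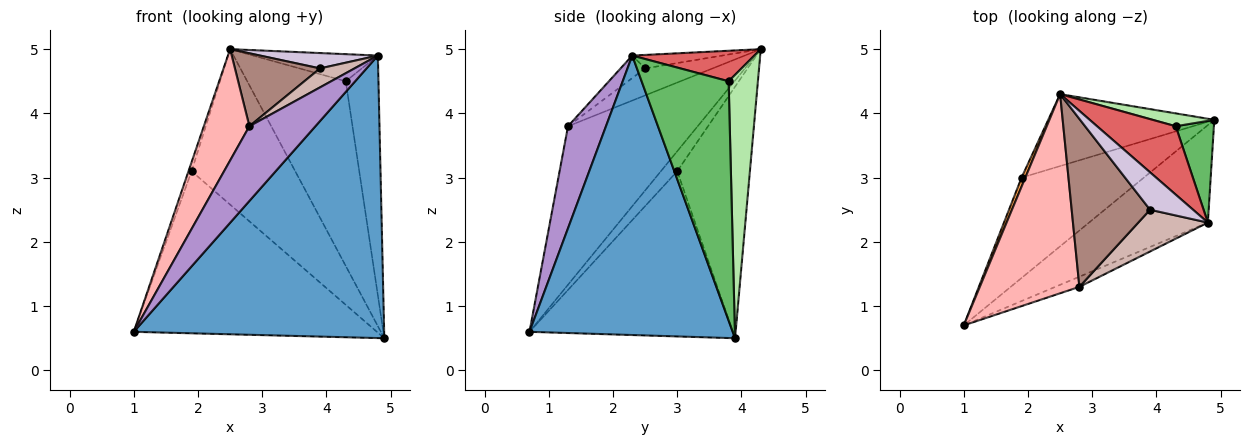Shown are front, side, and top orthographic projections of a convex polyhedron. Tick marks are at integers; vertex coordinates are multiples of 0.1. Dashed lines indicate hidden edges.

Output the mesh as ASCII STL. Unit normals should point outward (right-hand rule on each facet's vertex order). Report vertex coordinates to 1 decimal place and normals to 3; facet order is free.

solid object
 facet normal 0.609 -0.750 -0.259
  outer loop
   vertex 4.8 2.3 4.9
   vertex 1.0 0.7 0.6
   vertex 4.9 3.9 0.5
  endloop
 endfacet
 facet normal -0.580 0.693 -0.429
  outer loop
   vertex 1.9 3.0 3.1
   vertex 4.9 3.9 0.5
   vertex 1.0 0.7 0.6
  endloop
 endfacet
 facet normal -0.967 0.181 0.181
  outer loop
   vertex 1.9 3.0 3.1
   vertex 1.0 0.7 0.6
   vertex 2.5 4.3 5.0
  endloop
 endfacet
 facet normal -0.537 0.766 -0.354
  outer loop
   vertex 1.9 3.0 3.1
   vertex 2.5 4.3 5.0
   vertex 4.9 3.9 0.5
  endloop
 endfacet
 facet normal 0.926 0.348 0.148
  outer loop
   vertex 4.3 3.8 4.5
   vertex 4.8 2.3 4.9
   vertex 4.9 3.9 0.5
  endloop
 endfacet
 facet normal 0.284 0.956 0.067
  outer loop
   vertex 4.3 3.8 4.5
   vertex 4.9 3.9 0.5
   vertex 2.5 4.3 5.0
  endloop
 endfacet
 facet normal 0.339 0.346 0.875
  outer loop
   vertex 4.3 3.8 4.5
   vertex 2.5 4.3 5.0
   vertex 4.8 2.3 4.9
  endloop
 endfacet
 facet normal -0.812 -0.285 0.510
  outer loop
   vertex 2.8 1.3 3.8
   vertex 2.5 4.3 5.0
   vertex 1.0 0.7 0.6
  endloop
 endfacet
 facet normal 0.495 -0.861 -0.117
  outer loop
   vertex 2.8 1.3 3.8
   vertex 1.0 0.7 0.6
   vertex 4.8 2.3 4.9
  endloop
 endfacet
 facet normal -0.278 -0.365 0.889
  outer loop
   vertex 3.9 2.5 4.7
   vertex 4.8 2.3 4.9
   vertex 2.5 4.3 5.0
  endloop
 endfacet
 facet normal -0.301 -0.380 0.875
  outer loop
   vertex 3.9 2.5 4.7
   vertex 2.5 4.3 5.0
   vertex 2.8 1.3 3.8
  endloop
 endfacet
 facet normal -0.282 -0.396 0.874
  outer loop
   vertex 3.9 2.5 4.7
   vertex 2.8 1.3 3.8
   vertex 4.8 2.3 4.9
  endloop
 endfacet
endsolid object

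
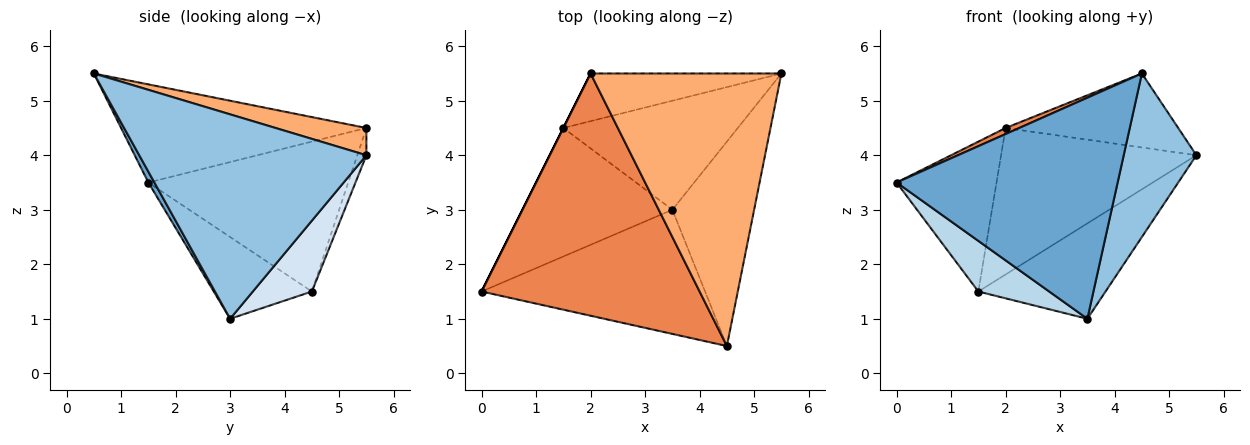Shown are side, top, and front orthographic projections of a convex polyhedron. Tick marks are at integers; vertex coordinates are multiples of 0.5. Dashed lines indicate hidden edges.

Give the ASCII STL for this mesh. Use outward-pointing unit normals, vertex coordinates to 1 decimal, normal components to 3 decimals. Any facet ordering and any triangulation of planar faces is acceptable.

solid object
 facet normal 0.024 -0.872 -0.490
  outer loop
   vertex 3.5 3.0 1.0
   vertex 4.5 0.5 5.5
   vertex 0.0 1.5 3.5
  endloop
 endfacet
 facet normal 0.890 -0.285 -0.356
  outer loop
   vertex 3.5 3.0 1.0
   vertex 5.5 5.5 4.0
   vertex 4.5 0.5 5.5
  endloop
 endfacet
 facet normal -0.453 -0.327 -0.830
  outer loop
   vertex 1.5 4.5 1.5
   vertex 3.5 3.0 1.0
   vertex 0.0 1.5 3.5
  endloop
 endfacet
 facet normal 0.292 0.630 -0.720
  outer loop
   vertex 1.5 4.5 1.5
   vertex 5.5 5.5 4.0
   vertex 3.5 3.0 1.0
  endloop
 endfacet
 facet normal -0.410 -0.023 0.912
  outer loop
   vertex 2.0 5.5 4.5
   vertex 0.0 1.5 3.5
   vertex 4.5 0.5 5.5
  endloop
 endfacet
 facet normal 0.137 0.259 0.956
  outer loop
   vertex 2.0 5.5 4.5
   vertex 4.5 0.5 5.5
   vertex 5.5 5.5 4.0
  endloop
 endfacet
 facet normal -0.894 0.447 0.000
  outer loop
   vertex 2.0 5.5 4.5
   vertex 1.5 4.5 1.5
   vertex 0.0 1.5 3.5
  endloop
 endfacet
 facet normal -0.044 0.950 -0.309
  outer loop
   vertex 2.0 5.5 4.5
   vertex 5.5 5.5 4.0
   vertex 1.5 4.5 1.5
  endloop
 endfacet
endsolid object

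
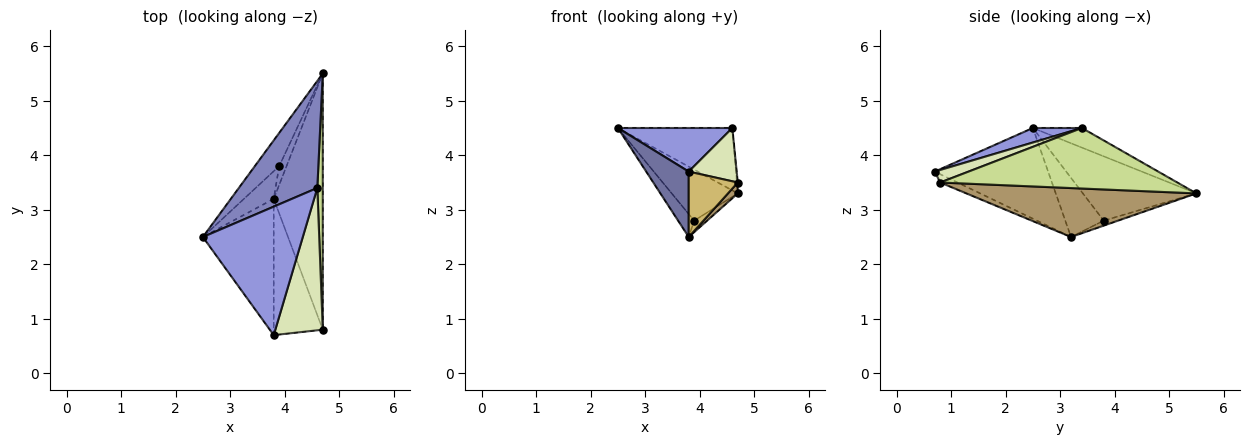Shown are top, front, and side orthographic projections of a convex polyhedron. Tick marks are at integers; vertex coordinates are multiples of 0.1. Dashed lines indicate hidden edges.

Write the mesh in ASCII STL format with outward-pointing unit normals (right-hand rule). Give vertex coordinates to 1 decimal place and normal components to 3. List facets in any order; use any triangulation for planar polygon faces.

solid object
 facet normal -0.756 -0.283 -0.590
  outer loop
   vertex 3.8 3.2 2.5
   vertex 3.8 0.7 3.7
   vertex 2.5 2.5 4.5
  endloop
 endfacet
 facet normal -0.211 0.493 0.844
  outer loop
   vertex 4.6 3.4 4.5
   vertex 4.7 5.5 3.3
   vertex 2.5 2.5 4.5
  endloop
 endfacet
 facet normal 0.136 -0.318 0.938
  outer loop
   vertex 4.6 3.4 4.5
   vertex 2.5 2.5 4.5
   vertex 3.8 0.7 3.7
  endloop
 endfacet
 facet normal -0.821 0.478 -0.311
  outer loop
   vertex 3.9 3.8 2.8
   vertex 2.5 2.5 4.5
   vertex 4.7 5.5 3.3
  endloop
 endfacet
 facet normal -0.837 0.350 -0.421
  outer loop
   vertex 3.9 3.8 2.8
   vertex 3.8 3.2 2.5
   vertex 2.5 2.5 4.5
  endloop
 endfacet
 facet normal -0.500 0.453 -0.738
  outer loop
   vertex 3.9 3.8 2.8
   vertex 4.7 5.5 3.3
   vertex 3.8 3.2 2.5
  endloop
 endfacet
 facet normal 0.996 0.004 0.090
  outer loop
   vertex 4.7 0.8 3.5
   vertex 4.7 5.5 3.3
   vertex 4.6 3.4 4.5
  endloop
 endfacet
 facet normal 0.240 -0.340 0.909
  outer loop
   vertex 4.7 0.8 3.5
   vertex 4.6 3.4 4.5
   vertex 3.8 0.7 3.7
  endloop
 endfacet
 facet normal 0.706 -0.030 -0.708
  outer loop
   vertex 4.7 0.8 3.5
   vertex 3.8 3.2 2.5
   vertex 4.7 5.5 3.3
  endloop
 endfacet
 facet normal -0.151 -0.428 -0.891
  outer loop
   vertex 4.7 0.8 3.5
   vertex 3.8 0.7 3.7
   vertex 3.8 3.2 2.5
  endloop
 endfacet
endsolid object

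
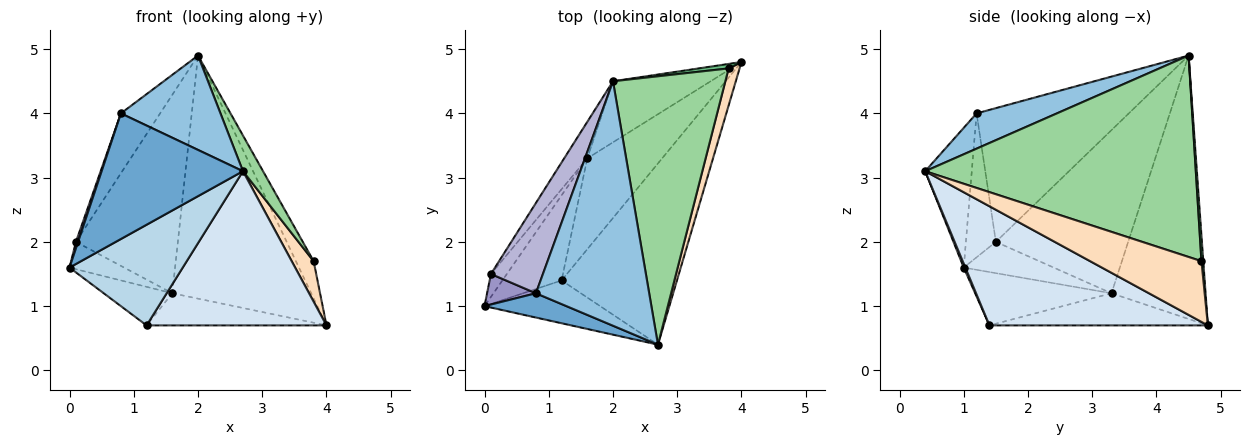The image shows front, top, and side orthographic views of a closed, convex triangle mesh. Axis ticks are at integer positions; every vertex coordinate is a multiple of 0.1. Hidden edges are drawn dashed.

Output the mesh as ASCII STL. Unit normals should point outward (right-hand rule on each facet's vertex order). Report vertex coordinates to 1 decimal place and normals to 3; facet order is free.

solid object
 facet normal -0.308 -0.934 0.180
  outer loop
   vertex 0.8 1.2 4.0
   vertex 0.0 1.0 1.6
   vertex 2.7 0.4 3.1
  endloop
 endfacet
 facet normal 0.279 -0.346 0.896
  outer loop
   vertex 0.8 1.2 4.0
   vertex 2.7 0.4 3.1
   vertex 2.0 4.5 4.9
  endloop
 endfacet
 facet normal 0.013 -0.920 -0.392
  outer loop
   vertex 1.2 1.4 0.7
   vertex 2.7 0.4 3.1
   vertex 0.0 1.0 1.6
  endloop
 endfacet
 facet normal 0.618 -0.509 -0.599
  outer loop
   vertex 1.2 1.4 0.7
   vertex 4.0 4.8 0.7
   vertex 2.7 0.4 3.1
  endloop
 endfacet
 facet normal -0.549 0.811 -0.204
  outer loop
   vertex 1.6 3.3 1.2
   vertex 2.0 4.5 4.9
   vertex 4.0 4.8 0.7
  endloop
 endfacet
 facet normal -0.634 0.319 -0.704
  outer loop
   vertex 1.6 3.3 1.2
   vertex 1.2 1.4 0.7
   vertex 0.0 1.0 1.6
  endloop
 endfacet
 facet normal -0.375 0.309 -0.874
  outer loop
   vertex 1.6 3.3 1.2
   vertex 4.0 4.8 0.7
   vertex 1.2 1.4 0.7
  endloop
 endfacet
 facet normal 0.966 -0.190 0.174
  outer loop
   vertex 3.8 4.7 1.7
   vertex 2.7 0.4 3.1
   vertex 4.0 4.8 0.7
  endloop
 endfacet
 facet normal 0.102 0.988 0.119
  outer loop
   vertex 3.8 4.7 1.7
   vertex 4.0 4.8 0.7
   vertex 2.0 4.5 4.9
  endloop
 endfacet
 facet normal 0.871 -0.065 0.486
  outer loop
   vertex 3.8 4.7 1.7
   vertex 2.0 4.5 4.9
   vertex 2.7 0.4 3.1
  endloop
 endfacet
 facet normal -0.784 0.476 -0.399
  outer loop
   vertex 0.1 1.5 2.0
   vertex 1.6 3.3 1.2
   vertex 0.0 1.0 1.6
  endloop
 endfacet
 facet normal -0.787 0.606 -0.112
  outer loop
   vertex 0.1 1.5 2.0
   vertex 2.0 4.5 4.9
   vertex 1.6 3.3 1.2
  endloop
 endfacet
 facet normal -0.945 -0.067 0.321
  outer loop
   vertex 0.1 1.5 2.0
   vertex 0.0 1.0 1.6
   vertex 0.8 1.2 4.0
  endloop
 endfacet
 facet normal -0.906 0.234 0.352
  outer loop
   vertex 0.1 1.5 2.0
   vertex 0.8 1.2 4.0
   vertex 2.0 4.5 4.9
  endloop
 endfacet
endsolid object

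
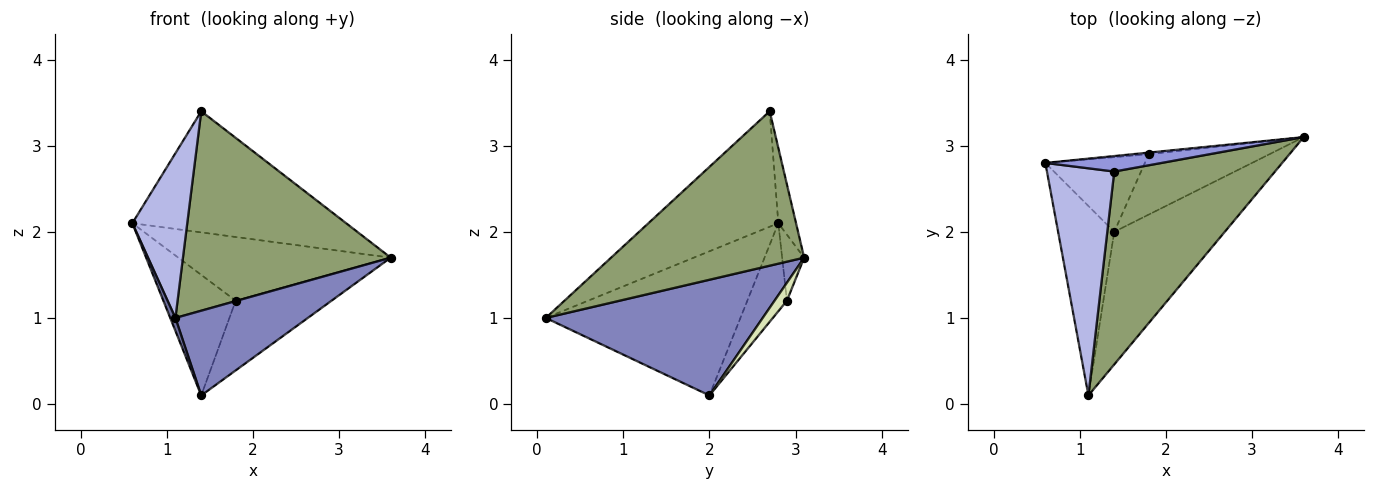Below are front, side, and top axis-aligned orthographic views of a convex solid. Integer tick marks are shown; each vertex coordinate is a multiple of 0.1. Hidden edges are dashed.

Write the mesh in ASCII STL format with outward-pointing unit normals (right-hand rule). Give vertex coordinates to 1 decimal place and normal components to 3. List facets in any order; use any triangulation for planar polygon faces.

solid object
 facet normal -0.932 -0.025 -0.363
  outer loop
   vertex 1.4 2.0 0.1
   vertex 1.1 0.1 1.0
   vertex 0.6 2.8 2.1
  endloop
 endfacet
 facet normal 0.662 -0.404 -0.632
  outer loop
   vertex 1.4 2.0 0.1
   vertex 3.6 3.1 1.7
   vertex 1.1 0.1 1.0
  endloop
 endfacet
 facet normal -0.082 0.989 0.126
  outer loop
   vertex 1.4 2.7 3.4
   vertex 3.6 3.1 1.7
   vertex 0.6 2.8 2.1
  endloop
 endfacet
 facet normal -0.812 -0.343 0.473
  outer loop
   vertex 1.4 2.7 3.4
   vertex 0.6 2.8 2.1
   vertex 1.1 0.1 1.0
  endloop
 endfacet
 facet normal 0.555 -0.598 0.578
  outer loop
   vertex 1.4 2.7 3.4
   vertex 1.1 0.1 1.0
   vertex 3.6 3.1 1.7
  endloop
 endfacet
 facet normal -0.103 0.994 -0.027
  outer loop
   vertex 1.8 2.9 1.2
   vertex 0.6 2.8 2.1
   vertex 3.6 3.1 1.7
  endloop
 endfacet
 facet normal -0.422 0.771 -0.477
  outer loop
   vertex 1.8 2.9 1.2
   vertex 1.4 2.0 0.1
   vertex 0.6 2.8 2.1
  endloop
 endfacet
 facet normal 0.097 0.753 -0.651
  outer loop
   vertex 1.8 2.9 1.2
   vertex 3.6 3.1 1.7
   vertex 1.4 2.0 0.1
  endloop
 endfacet
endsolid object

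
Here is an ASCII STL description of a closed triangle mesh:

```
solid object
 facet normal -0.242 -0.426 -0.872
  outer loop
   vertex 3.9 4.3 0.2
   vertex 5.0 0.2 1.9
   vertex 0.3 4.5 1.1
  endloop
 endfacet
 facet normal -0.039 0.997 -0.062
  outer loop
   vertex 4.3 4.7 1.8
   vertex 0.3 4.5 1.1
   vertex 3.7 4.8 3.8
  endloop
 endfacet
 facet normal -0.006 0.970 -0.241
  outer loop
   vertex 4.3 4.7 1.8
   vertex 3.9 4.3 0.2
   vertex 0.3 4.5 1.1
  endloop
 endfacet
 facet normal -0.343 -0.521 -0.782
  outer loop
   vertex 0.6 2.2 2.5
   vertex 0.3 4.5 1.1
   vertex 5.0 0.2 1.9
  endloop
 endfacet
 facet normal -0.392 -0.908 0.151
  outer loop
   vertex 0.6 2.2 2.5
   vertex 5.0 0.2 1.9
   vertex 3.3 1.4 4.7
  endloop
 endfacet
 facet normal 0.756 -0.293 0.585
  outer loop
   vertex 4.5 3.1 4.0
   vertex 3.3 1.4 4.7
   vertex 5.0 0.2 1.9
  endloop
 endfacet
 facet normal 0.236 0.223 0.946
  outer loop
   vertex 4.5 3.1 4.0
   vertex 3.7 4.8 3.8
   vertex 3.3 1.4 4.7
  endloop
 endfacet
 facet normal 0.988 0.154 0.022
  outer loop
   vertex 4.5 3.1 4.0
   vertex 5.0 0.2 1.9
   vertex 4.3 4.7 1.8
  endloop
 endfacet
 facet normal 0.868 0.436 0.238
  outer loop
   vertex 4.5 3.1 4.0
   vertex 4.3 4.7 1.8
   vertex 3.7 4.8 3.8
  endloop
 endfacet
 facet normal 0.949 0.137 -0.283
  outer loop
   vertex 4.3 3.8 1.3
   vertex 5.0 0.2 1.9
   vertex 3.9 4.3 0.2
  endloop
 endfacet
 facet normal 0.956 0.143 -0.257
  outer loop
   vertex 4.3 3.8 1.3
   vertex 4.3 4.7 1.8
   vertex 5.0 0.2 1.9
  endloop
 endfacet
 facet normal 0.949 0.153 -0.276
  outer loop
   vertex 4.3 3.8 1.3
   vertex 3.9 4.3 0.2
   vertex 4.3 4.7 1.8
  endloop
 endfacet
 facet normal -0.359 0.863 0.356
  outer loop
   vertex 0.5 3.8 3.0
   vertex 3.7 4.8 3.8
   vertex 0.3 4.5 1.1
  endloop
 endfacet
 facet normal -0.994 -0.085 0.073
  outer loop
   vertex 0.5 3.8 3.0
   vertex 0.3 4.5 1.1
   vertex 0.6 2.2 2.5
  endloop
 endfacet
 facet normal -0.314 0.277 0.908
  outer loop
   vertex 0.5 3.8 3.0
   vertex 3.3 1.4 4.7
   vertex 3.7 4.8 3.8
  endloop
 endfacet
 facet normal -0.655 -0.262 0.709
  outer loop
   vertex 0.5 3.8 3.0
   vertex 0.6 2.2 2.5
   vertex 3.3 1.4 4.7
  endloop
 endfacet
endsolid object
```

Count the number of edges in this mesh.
24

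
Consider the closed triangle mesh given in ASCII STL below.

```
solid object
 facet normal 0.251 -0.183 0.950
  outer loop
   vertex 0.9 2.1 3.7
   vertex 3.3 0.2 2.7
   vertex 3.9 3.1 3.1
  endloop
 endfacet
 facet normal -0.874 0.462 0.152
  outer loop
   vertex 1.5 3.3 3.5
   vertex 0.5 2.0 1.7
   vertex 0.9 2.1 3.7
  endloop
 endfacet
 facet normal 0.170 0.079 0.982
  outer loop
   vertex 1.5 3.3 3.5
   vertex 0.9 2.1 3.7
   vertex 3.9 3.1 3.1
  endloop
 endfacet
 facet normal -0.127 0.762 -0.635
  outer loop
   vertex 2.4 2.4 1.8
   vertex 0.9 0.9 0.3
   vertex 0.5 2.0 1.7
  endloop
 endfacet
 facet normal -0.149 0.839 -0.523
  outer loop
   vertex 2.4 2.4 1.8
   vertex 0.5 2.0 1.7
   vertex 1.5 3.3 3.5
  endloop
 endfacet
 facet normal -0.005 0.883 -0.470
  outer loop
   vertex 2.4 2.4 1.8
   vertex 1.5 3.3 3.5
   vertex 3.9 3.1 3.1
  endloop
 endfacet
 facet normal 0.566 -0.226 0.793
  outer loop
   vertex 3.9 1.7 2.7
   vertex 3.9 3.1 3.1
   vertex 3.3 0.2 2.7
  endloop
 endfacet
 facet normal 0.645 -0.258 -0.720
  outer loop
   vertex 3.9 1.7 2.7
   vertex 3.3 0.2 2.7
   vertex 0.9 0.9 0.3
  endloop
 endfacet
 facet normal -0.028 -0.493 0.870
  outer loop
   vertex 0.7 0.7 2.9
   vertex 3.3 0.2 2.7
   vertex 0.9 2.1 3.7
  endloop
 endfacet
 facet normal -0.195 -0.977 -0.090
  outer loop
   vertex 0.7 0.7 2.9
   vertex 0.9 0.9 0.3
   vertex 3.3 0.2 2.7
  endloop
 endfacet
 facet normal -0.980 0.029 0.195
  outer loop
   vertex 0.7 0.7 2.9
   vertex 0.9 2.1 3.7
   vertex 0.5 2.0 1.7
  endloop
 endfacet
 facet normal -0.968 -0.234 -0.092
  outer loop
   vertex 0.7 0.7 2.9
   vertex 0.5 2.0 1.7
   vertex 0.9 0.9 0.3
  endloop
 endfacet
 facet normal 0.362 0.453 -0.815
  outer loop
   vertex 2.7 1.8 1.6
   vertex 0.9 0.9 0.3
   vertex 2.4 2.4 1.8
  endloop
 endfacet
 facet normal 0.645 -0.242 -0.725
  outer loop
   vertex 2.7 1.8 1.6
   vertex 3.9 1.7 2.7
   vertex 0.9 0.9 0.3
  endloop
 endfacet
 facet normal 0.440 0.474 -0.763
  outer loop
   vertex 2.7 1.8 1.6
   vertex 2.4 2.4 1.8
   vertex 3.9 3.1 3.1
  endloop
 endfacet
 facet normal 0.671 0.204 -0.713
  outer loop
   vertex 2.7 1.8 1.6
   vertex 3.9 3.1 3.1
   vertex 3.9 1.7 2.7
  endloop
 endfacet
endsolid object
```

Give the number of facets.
16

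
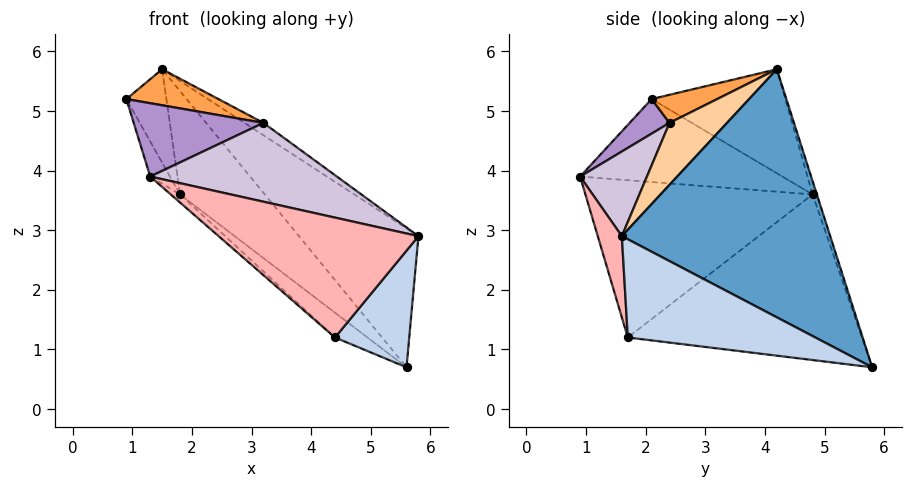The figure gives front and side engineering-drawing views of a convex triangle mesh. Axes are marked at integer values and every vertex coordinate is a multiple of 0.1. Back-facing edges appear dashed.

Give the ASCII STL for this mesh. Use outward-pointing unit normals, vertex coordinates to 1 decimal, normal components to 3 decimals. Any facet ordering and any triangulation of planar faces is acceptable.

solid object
 facet normal 0.654 0.375 0.657
  outer loop
   vertex 1.5 4.2 5.7
   vertex 5.8 1.6 2.9
   vertex 5.6 5.8 0.7
  endloop
 endfacet
 facet normal 0.731 -0.289 -0.619
  outer loop
   vertex 4.4 1.7 1.2
   vertex 5.6 5.8 0.7
   vertex 5.8 1.6 2.9
  endloop
 endfacet
 facet normal 0.200 -0.281 0.939
  outer loop
   vertex 3.2 2.4 4.8
   vertex 1.5 4.2 5.7
   vertex 0.9 2.1 5.2
  endloop
 endfacet
 facet normal 0.618 0.204 0.760
  outer loop
   vertex 3.2 2.4 4.8
   vertex 5.8 1.6 2.9
   vertex 1.5 4.2 5.7
  endloop
 endfacet
 facet normal -0.957 0.286 -0.055
  outer loop
   vertex 1.8 4.8 3.6
   vertex 0.9 2.1 5.2
   vertex 1.5 4.2 5.7
  endloop
 endfacet
 facet normal -0.049 0.962 0.268
  outer loop
   vertex 1.8 4.8 3.6
   vertex 1.5 4.2 5.7
   vertex 5.6 5.8 0.7
  endloop
 endfacet
 facet normal -0.619 0.086 -0.781
  outer loop
   vertex 1.8 4.8 3.6
   vertex 5.6 5.8 0.7
   vertex 4.4 1.7 1.2
  endloop
 endfacet
 facet normal 0.118 -0.981 -0.155
  outer loop
   vertex 1.3 0.9 3.9
   vertex 4.4 1.7 1.2
   vertex 5.8 1.6 2.9
  endloop
 endfacet
 facet normal 0.211 -0.685 0.697
  outer loop
   vertex 1.3 0.9 3.9
   vertex 3.2 2.4 4.8
   vertex 0.9 2.1 5.2
  endloop
 endfacet
 facet normal 0.256 -0.715 0.651
  outer loop
   vertex 1.3 0.9 3.9
   vertex 5.8 1.6 2.9
   vertex 3.2 2.4 4.8
  endloop
 endfacet
 facet normal -0.925 0.090 -0.368
  outer loop
   vertex 1.3 0.9 3.9
   vertex 0.9 2.1 5.2
   vertex 1.8 4.8 3.6
  endloop
 endfacet
 facet normal -0.660 0.027 -0.750
  outer loop
   vertex 1.3 0.9 3.9
   vertex 1.8 4.8 3.6
   vertex 4.4 1.7 1.2
  endloop
 endfacet
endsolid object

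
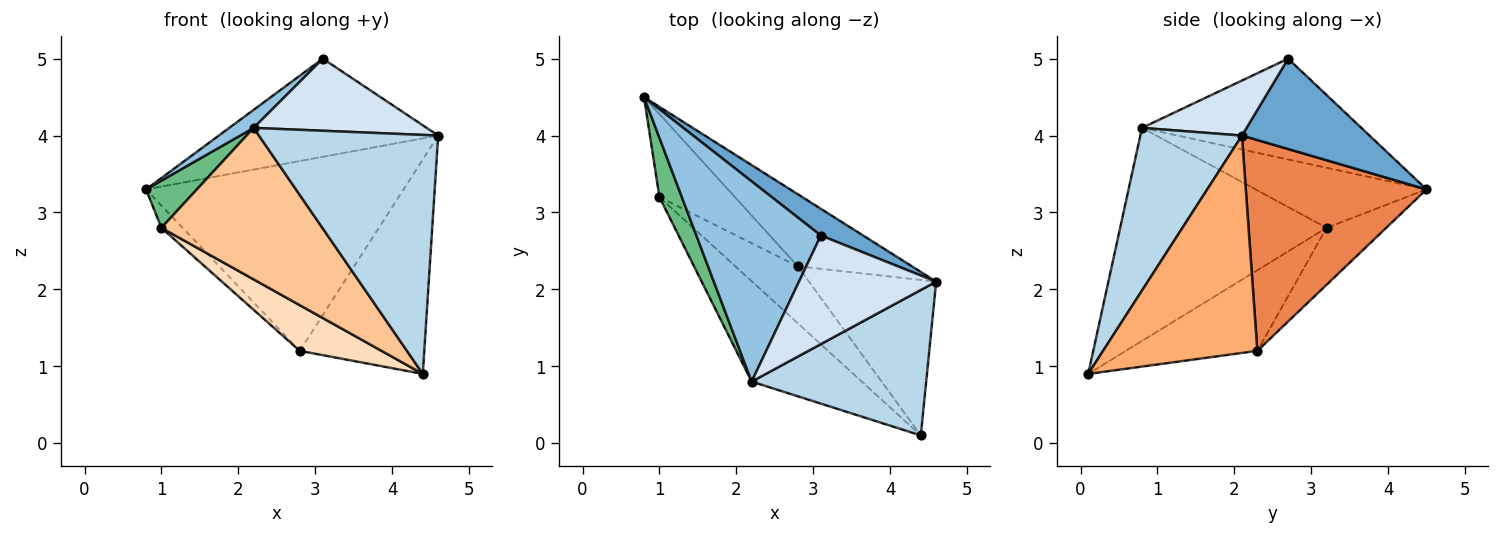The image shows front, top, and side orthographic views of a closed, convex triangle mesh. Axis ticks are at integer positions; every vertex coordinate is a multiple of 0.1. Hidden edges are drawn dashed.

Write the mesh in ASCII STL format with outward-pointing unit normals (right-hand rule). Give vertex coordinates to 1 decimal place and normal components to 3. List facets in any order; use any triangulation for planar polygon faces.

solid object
 facet normal 0.489 0.842 0.229
  outer loop
   vertex 3.1 2.7 5.0
   vertex 4.6 2.1 4.0
   vertex 0.8 4.5 3.3
  endloop
 endfacet
 facet normal -0.628 -0.070 0.775
  outer loop
   vertex 2.2 0.8 4.1
   vertex 3.1 2.7 5.0
   vertex 0.8 4.5 3.3
  endloop
 endfacet
 facet normal 0.436 -0.769 0.468
  outer loop
   vertex 2.2 0.8 4.1
   vertex 4.4 0.1 0.9
   vertex 4.6 2.1 4.0
  endloop
 endfacet
 facet normal 0.317 -0.524 0.790
  outer loop
   vertex 2.2 0.8 4.1
   vertex 4.6 2.1 4.0
   vertex 3.1 2.7 5.0
  endloop
 endfacet
 facet normal 0.548 0.782 -0.297
  outer loop
   vertex 2.8 2.3 1.2
   vertex 0.8 4.5 3.3
   vertex 4.6 2.1 4.0
  endloop
 endfacet
 facet normal 0.708 0.572 -0.414
  outer loop
   vertex 2.8 2.3 1.2
   vertex 4.6 2.1 4.0
   vertex 4.4 0.1 0.9
  endloop
 endfacet
 facet normal -0.730 -0.570 -0.377
  outer loop
   vertex 1.0 3.2 2.8
   vertex 4.4 0.1 0.9
   vertex 2.2 0.8 4.1
  endloop
 endfacet
 facet normal -0.709 -0.441 -0.550
  outer loop
   vertex 1.0 3.2 2.8
   vertex 2.8 2.3 1.2
   vertex 4.4 0.1 0.9
  endloop
 endfacet
 facet normal -0.902 -0.269 0.337
  outer loop
   vertex 1.0 3.2 2.8
   vertex 2.2 0.8 4.1
   vertex 0.8 4.5 3.3
  endloop
 endfacet
 facet normal -0.589 0.210 -0.780
  outer loop
   vertex 1.0 3.2 2.8
   vertex 0.8 4.5 3.3
   vertex 2.8 2.3 1.2
  endloop
 endfacet
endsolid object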